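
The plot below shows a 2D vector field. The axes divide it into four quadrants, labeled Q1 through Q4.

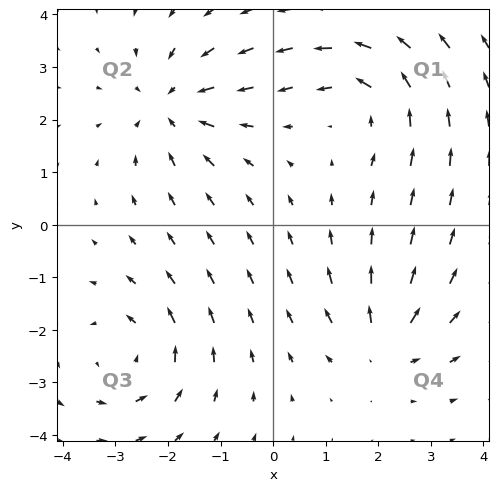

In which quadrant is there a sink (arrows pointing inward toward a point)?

The sink sits at approximately (-1.9, 2.3), which lies in quadrant Q2. The divergence there is about -4, negative as expected for a sink.

Q2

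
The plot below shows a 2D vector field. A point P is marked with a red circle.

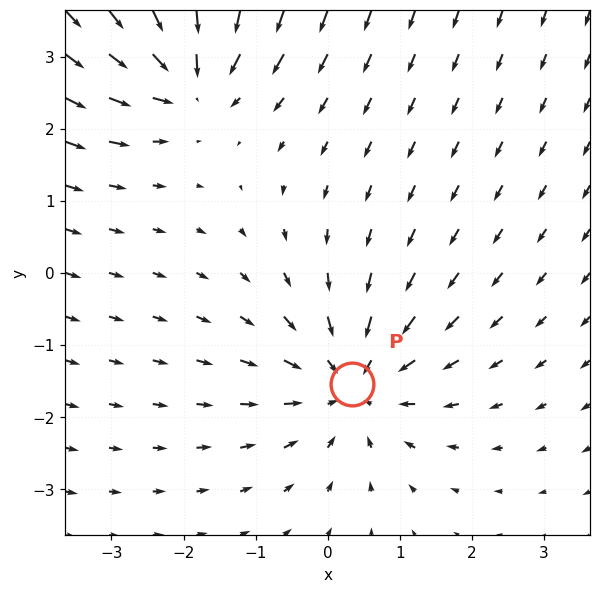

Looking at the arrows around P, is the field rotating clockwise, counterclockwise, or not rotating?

Near P at (0.3, -1.5) the arrows show no circulation. The curl there is ≈0.

not rotating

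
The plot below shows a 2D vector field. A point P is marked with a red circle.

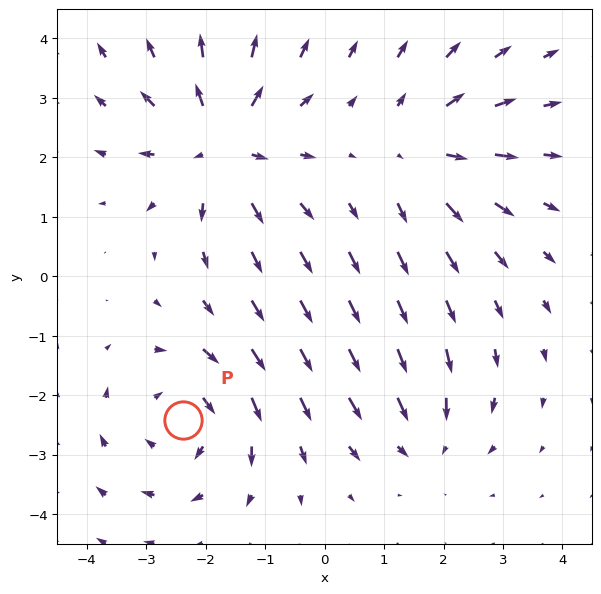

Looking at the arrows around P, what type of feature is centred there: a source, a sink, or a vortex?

At P (-2.4, -2.4) the arrows circulate clockwise. Divergence ≈0, curl about -4 — near-zero divergence with nonzero curl is a vortex.

vortex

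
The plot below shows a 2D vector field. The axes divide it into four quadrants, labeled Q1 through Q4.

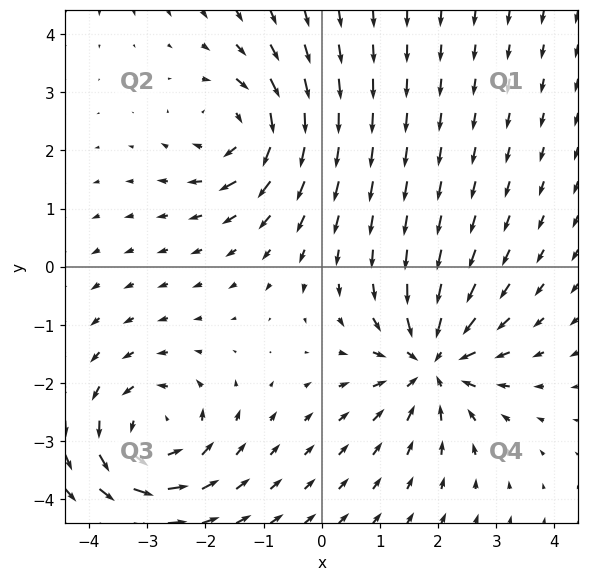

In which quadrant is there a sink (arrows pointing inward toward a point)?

The sink sits at approximately (1.9, -1.7), which lies in quadrant Q4. The divergence there is about -5, negative as expected for a sink.

Q4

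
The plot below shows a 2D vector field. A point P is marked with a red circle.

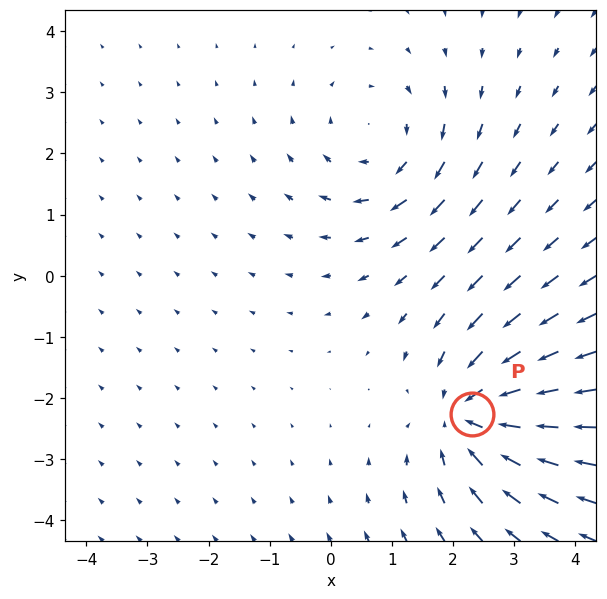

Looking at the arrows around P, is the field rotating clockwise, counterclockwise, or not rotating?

not rotating

Near P at (2.3, -2.3) the arrows show no circulation. The curl there is ≈0.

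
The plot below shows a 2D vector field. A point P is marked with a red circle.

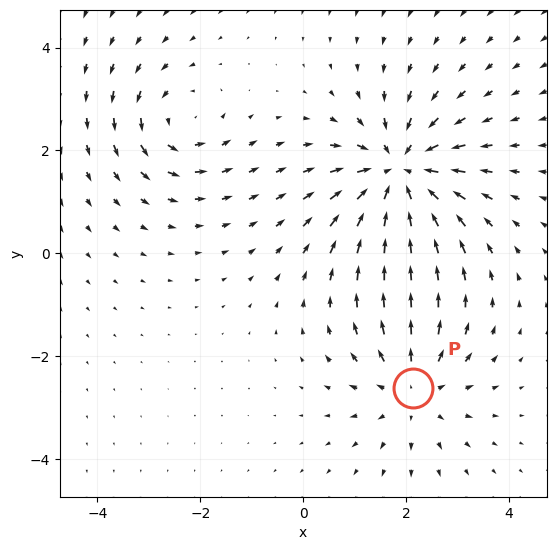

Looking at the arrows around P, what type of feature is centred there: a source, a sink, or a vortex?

At P (2.1, -2.6) the arrows spread outward. Divergence about +3, curl ≈0 — positive divergence with near-zero curl is a source.

source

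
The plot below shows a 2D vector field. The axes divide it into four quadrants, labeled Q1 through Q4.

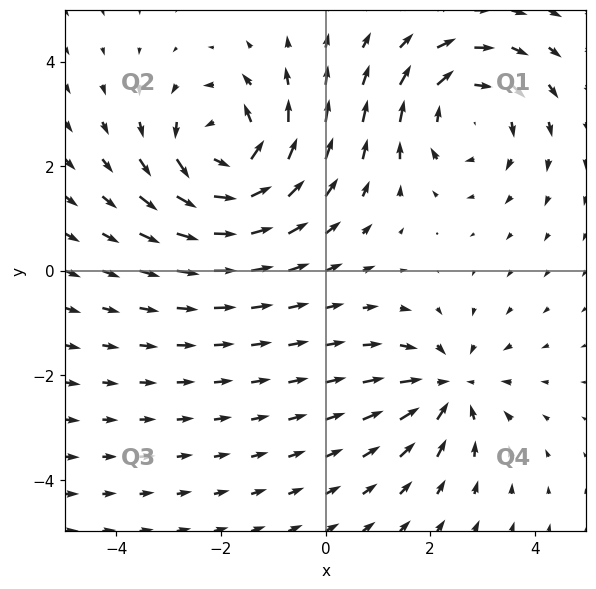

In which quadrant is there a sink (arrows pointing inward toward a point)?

Q4

The sink sits at approximately (2.4, -2.2), which lies in quadrant Q4. The divergence there is about -3, negative as expected for a sink.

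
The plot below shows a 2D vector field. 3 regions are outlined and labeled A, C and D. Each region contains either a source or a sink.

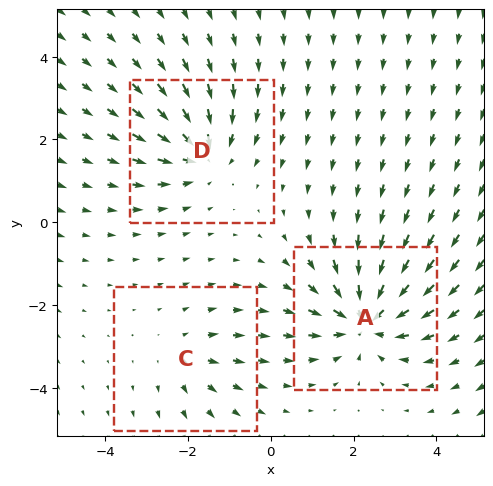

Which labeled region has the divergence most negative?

A

Divergence at each region's feature centre — A: about -5, C: about +2, D: about -4. Region A is most negative.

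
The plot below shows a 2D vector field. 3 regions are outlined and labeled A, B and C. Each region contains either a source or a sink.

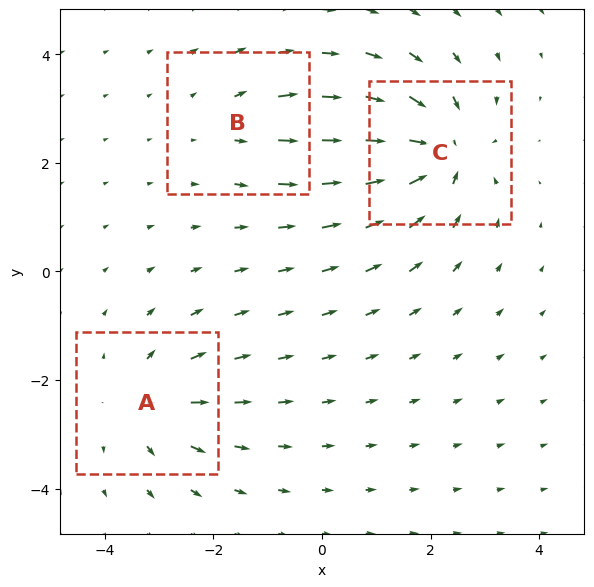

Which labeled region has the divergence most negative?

Divergence at each region's feature centre — A: about +3, B: about +2, C: about -5. Region C is most negative.

C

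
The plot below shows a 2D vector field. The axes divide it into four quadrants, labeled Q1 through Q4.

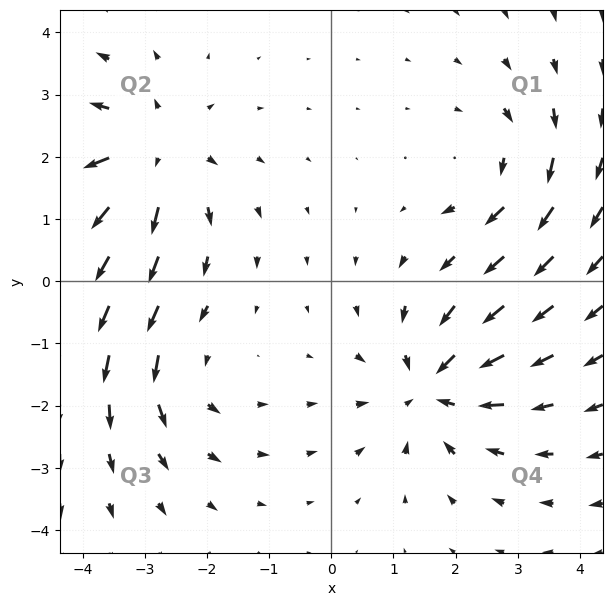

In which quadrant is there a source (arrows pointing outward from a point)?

The source sits at approximately (-2.9, 2.0), which lies in quadrant Q2. The divergence there is about +4, positive as expected for a source.

Q2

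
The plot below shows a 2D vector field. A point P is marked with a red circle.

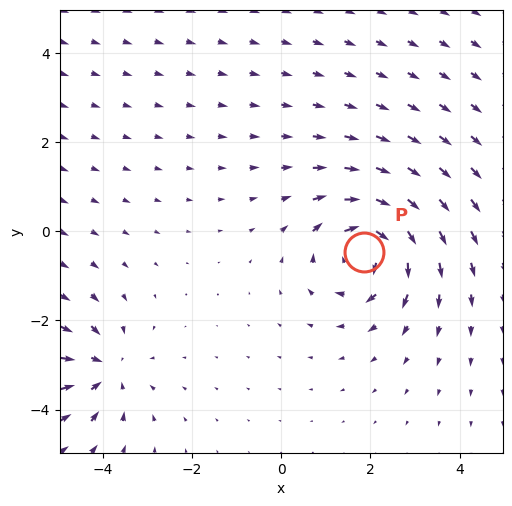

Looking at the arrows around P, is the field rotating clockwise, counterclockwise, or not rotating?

clockwise

Near P at (1.9, -0.5) the arrows circulate clockwise. The curl (z-component) there is about -5; negative curl means clockwise rotation.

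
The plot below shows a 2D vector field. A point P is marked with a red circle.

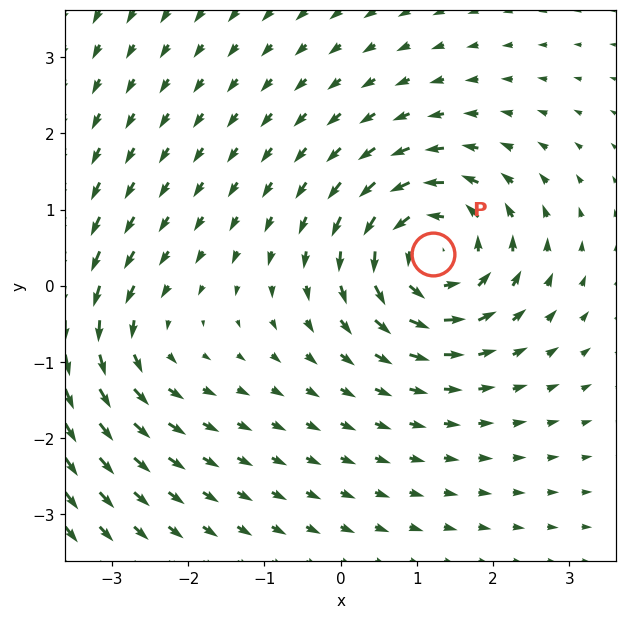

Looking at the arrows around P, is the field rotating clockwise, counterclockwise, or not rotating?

counterclockwise

Near P at (1.2, 0.4) the arrows circulate counterclockwise. The curl (z-component) there is about +6; positive curl means counterclockwise rotation.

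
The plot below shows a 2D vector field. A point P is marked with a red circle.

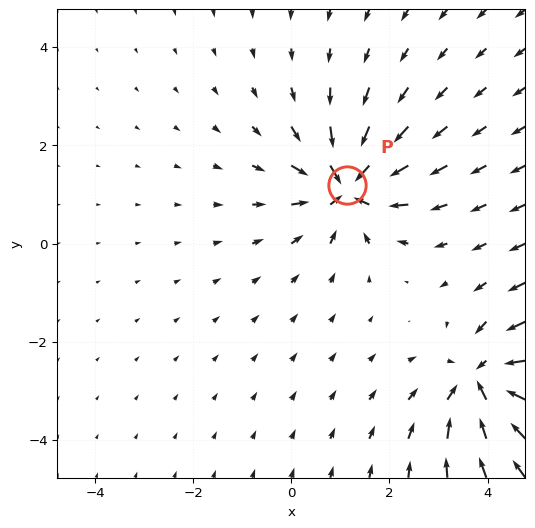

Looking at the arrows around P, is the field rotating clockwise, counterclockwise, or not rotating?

not rotating

Near P at (1.1, 1.2) the arrows show no circulation. The curl there is ≈0.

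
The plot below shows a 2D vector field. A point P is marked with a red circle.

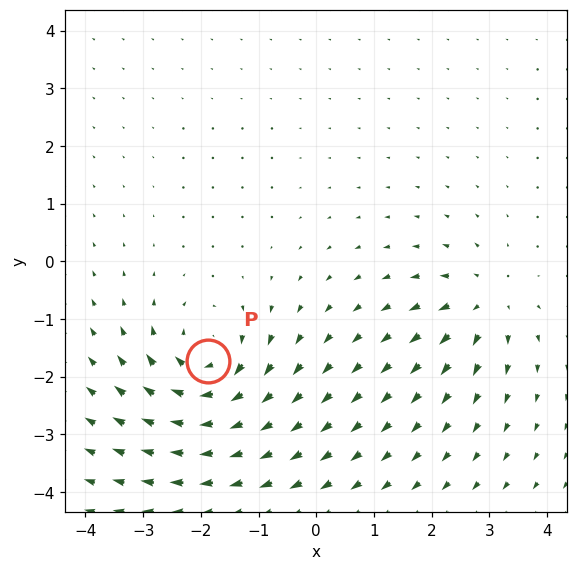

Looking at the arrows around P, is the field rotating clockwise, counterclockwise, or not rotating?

Near P at (-1.9, -1.7) the arrows circulate clockwise. The curl (z-component) there is about -6; negative curl means clockwise rotation.

clockwise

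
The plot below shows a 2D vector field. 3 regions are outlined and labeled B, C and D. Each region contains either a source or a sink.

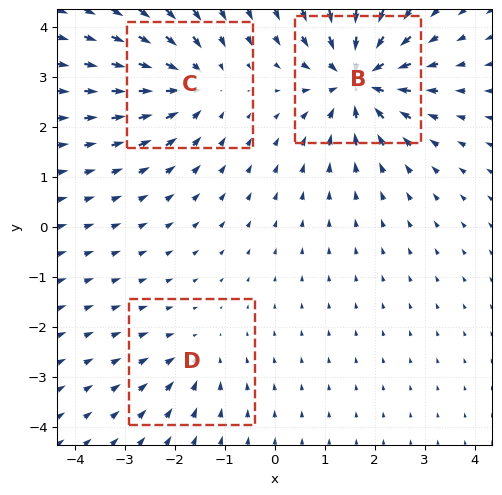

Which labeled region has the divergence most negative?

B

Divergence at each region's feature centre — B: about -6, C: about -4, D: about -2. Region B is most negative.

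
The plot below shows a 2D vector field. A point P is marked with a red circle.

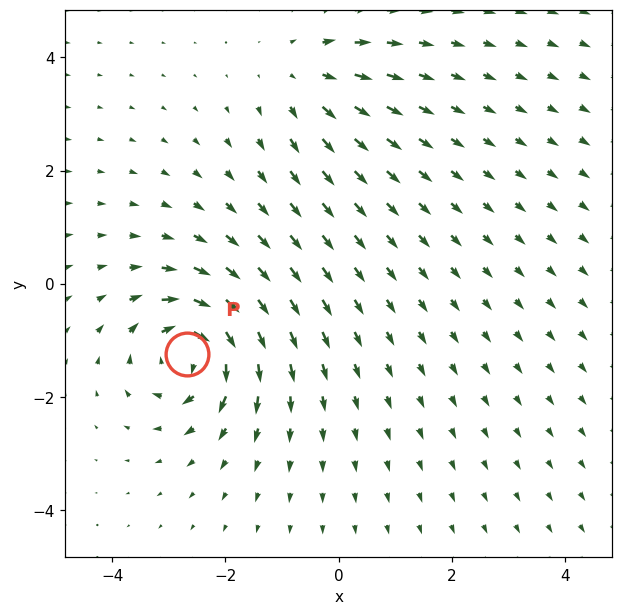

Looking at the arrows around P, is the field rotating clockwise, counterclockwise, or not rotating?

Near P at (-2.7, -1.2) the arrows circulate clockwise. The curl (z-component) there is about -7; negative curl means clockwise rotation.

clockwise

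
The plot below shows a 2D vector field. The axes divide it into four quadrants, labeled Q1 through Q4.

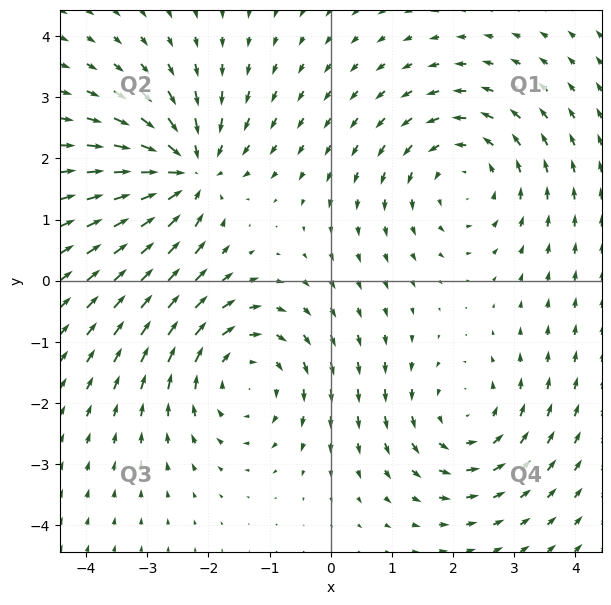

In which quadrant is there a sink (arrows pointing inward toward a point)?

Q2

The sink sits at approximately (-2.3, 1.8), which lies in quadrant Q2. The divergence there is about -5, negative as expected for a sink.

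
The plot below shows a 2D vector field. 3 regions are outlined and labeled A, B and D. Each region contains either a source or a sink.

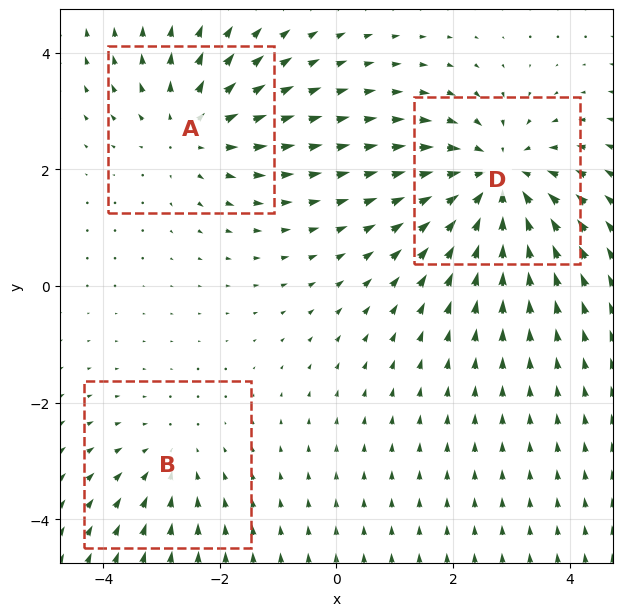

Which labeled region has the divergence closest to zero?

Divergence at each region's feature centre — A: about +3, B: about -2, D: about -4. Region B is closest to zero.

B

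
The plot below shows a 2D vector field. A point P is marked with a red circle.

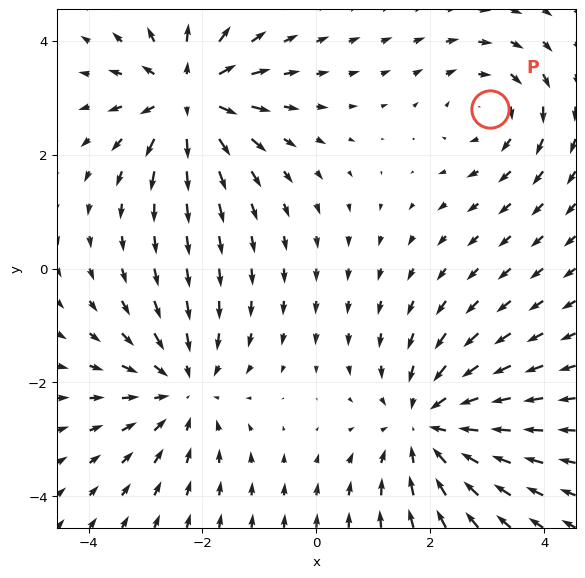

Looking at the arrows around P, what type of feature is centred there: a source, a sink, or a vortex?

At P (3.1, 2.8) the arrows circulate clockwise. Divergence ≈0, curl about -3 — near-zero divergence with nonzero curl is a vortex.

vortex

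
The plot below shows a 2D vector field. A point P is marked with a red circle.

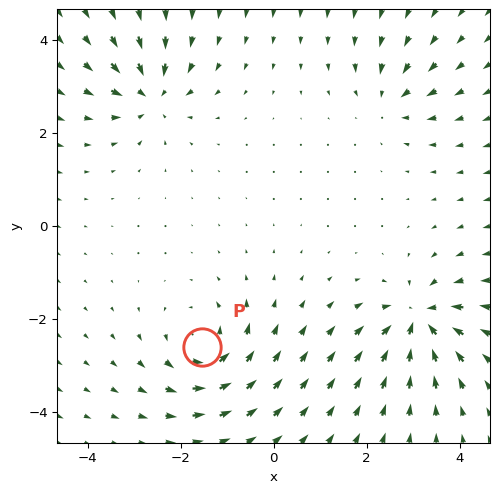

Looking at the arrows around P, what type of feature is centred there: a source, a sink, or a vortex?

At P (-1.5, -2.6) the arrows circulate counterclockwise. Divergence ≈0, curl about +5 — near-zero divergence with nonzero curl is a vortex.

vortex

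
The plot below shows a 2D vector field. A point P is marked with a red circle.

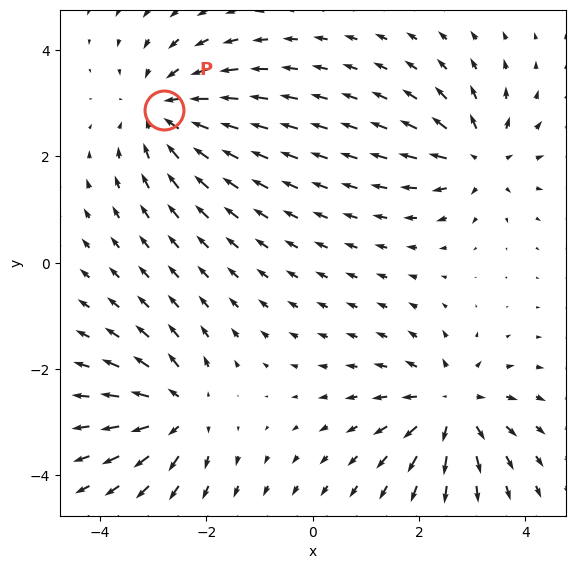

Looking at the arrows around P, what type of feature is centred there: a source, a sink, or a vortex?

At P (-2.8, 2.9) the arrows converge inward. Divergence about -5, curl ≈0 — negative divergence with near-zero curl is a sink.

sink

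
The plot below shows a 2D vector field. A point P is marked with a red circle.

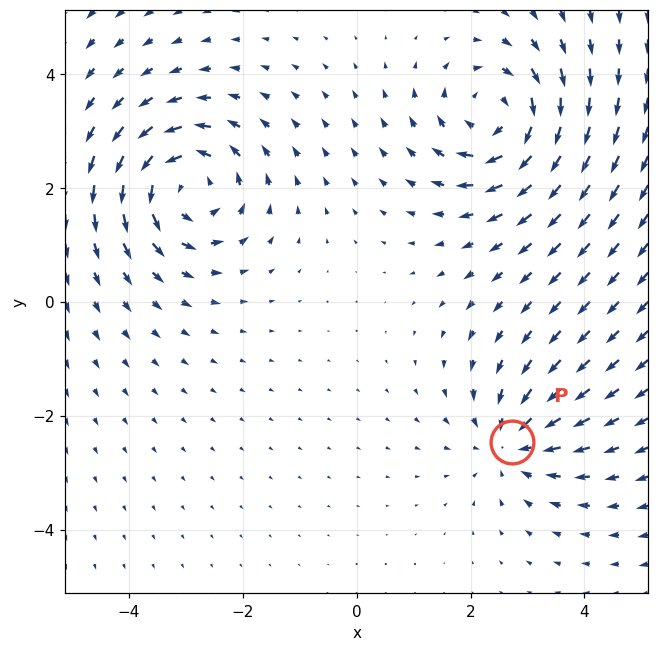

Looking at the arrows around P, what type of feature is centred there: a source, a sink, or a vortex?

At P (2.7, -2.5) the arrows converge inward. Divergence about -4, curl ≈0 — negative divergence with near-zero curl is a sink.

sink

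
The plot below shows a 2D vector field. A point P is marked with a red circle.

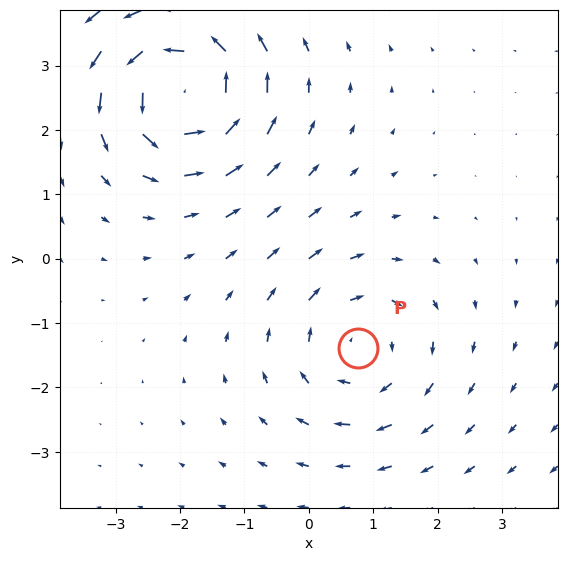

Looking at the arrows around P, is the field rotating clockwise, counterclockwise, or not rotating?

clockwise

Near P at (0.8, -1.4) the arrows circulate clockwise. The curl (z-component) there is about -3; negative curl means clockwise rotation.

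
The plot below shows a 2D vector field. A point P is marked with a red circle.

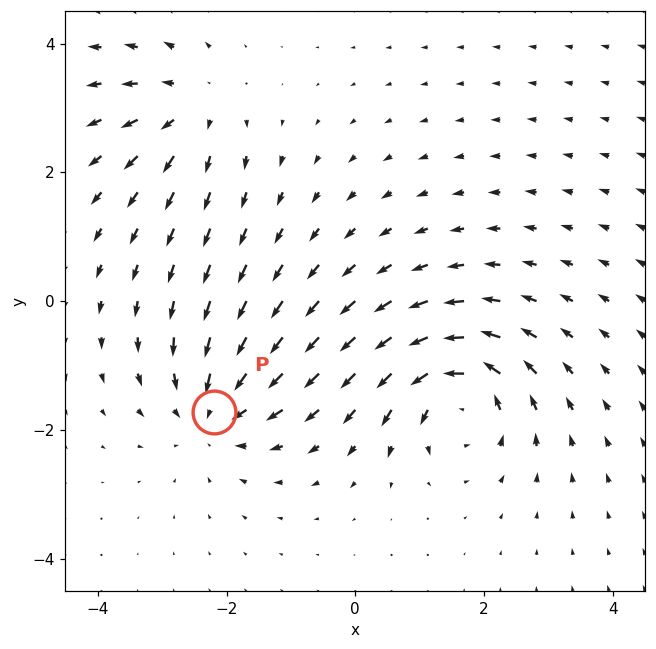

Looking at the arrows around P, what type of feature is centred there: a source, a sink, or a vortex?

sink

At P (-2.2, -1.7) the arrows converge inward. Divergence about -4, curl ≈0 — negative divergence with near-zero curl is a sink.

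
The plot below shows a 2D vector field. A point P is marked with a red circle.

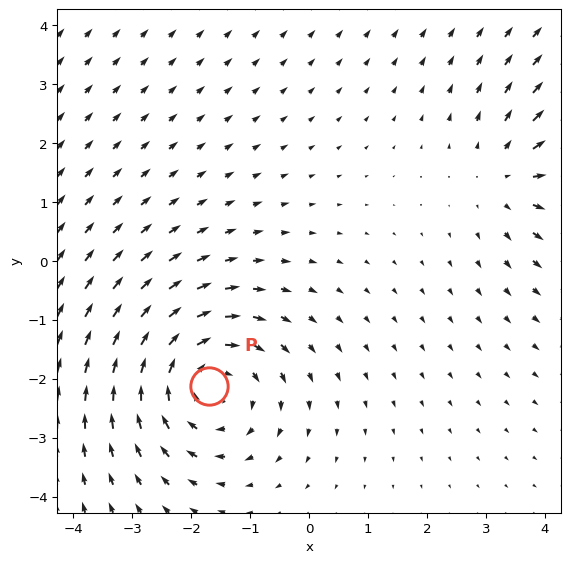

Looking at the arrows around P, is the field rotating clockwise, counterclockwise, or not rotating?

Near P at (-1.7, -2.1) the arrows circulate clockwise. The curl (z-component) there is about -4; negative curl means clockwise rotation.

clockwise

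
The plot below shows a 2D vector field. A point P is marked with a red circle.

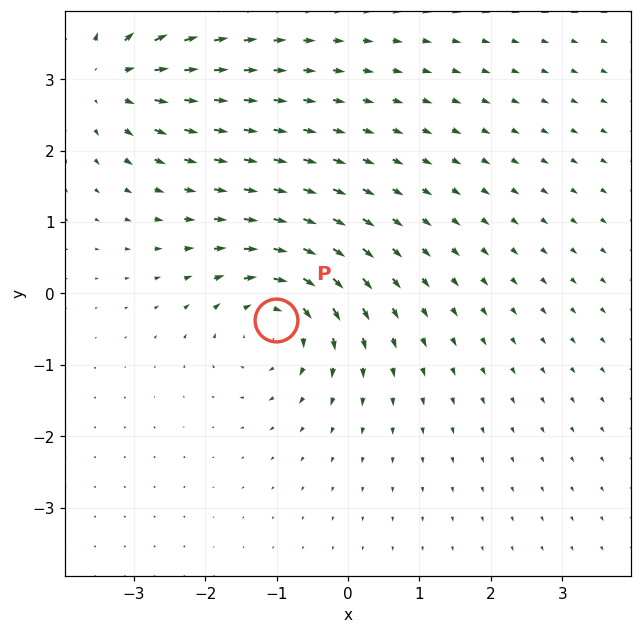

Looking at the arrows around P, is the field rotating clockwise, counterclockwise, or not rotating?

Near P at (-1.0, -0.4) the arrows circulate clockwise. The curl (z-component) there is about -4; negative curl means clockwise rotation.

clockwise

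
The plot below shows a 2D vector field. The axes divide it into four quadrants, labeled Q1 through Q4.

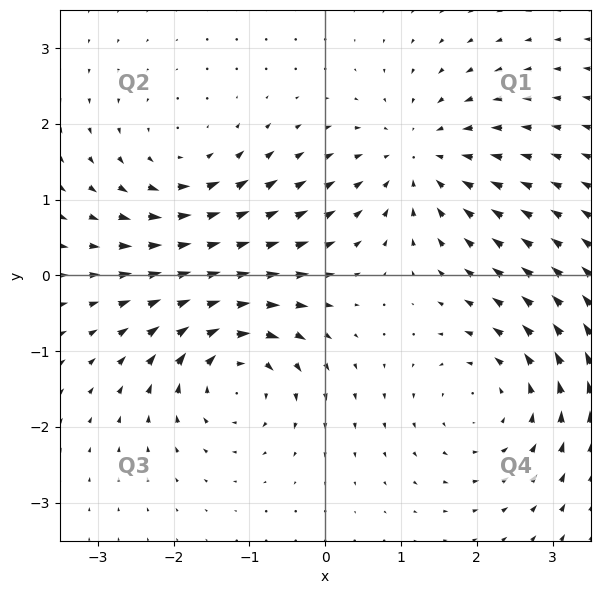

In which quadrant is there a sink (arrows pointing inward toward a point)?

The sink sits at approximately (1.2, 1.5), which lies in quadrant Q1. The divergence there is about -4, negative as expected for a sink.

Q1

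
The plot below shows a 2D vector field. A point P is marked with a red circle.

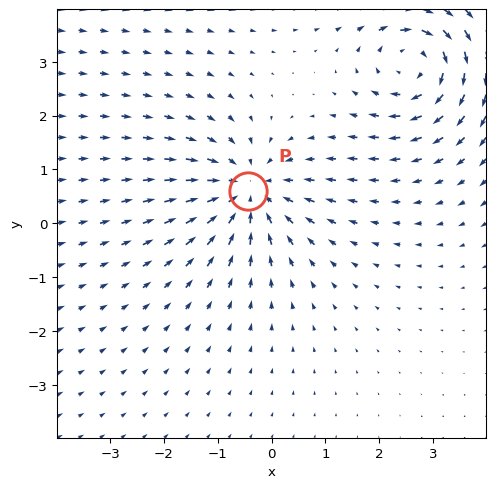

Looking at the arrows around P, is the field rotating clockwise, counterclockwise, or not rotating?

not rotating

Near P at (-0.4, 0.6) the arrows show no circulation. The curl there is ≈0.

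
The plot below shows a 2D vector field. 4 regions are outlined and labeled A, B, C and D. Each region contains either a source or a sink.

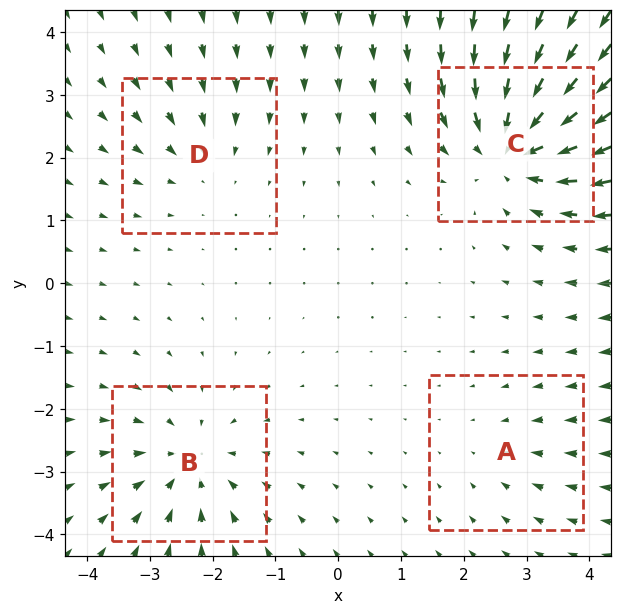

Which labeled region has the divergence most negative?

C

Divergence at each region's feature centre — A: about -2, B: about -5, C: about -7, D: about -3. Region C is most negative.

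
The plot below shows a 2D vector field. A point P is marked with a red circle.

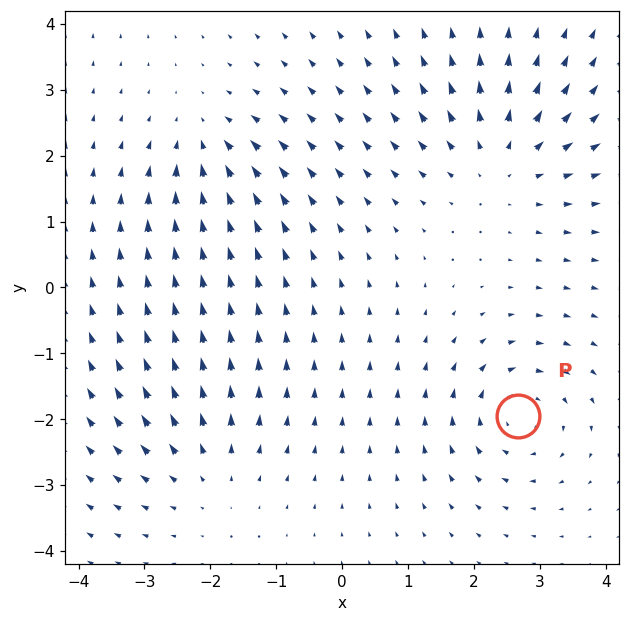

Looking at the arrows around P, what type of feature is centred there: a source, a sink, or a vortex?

vortex

At P (2.7, -1.9) the arrows circulate clockwise. Divergence ≈0, curl about -5 — near-zero divergence with nonzero curl is a vortex.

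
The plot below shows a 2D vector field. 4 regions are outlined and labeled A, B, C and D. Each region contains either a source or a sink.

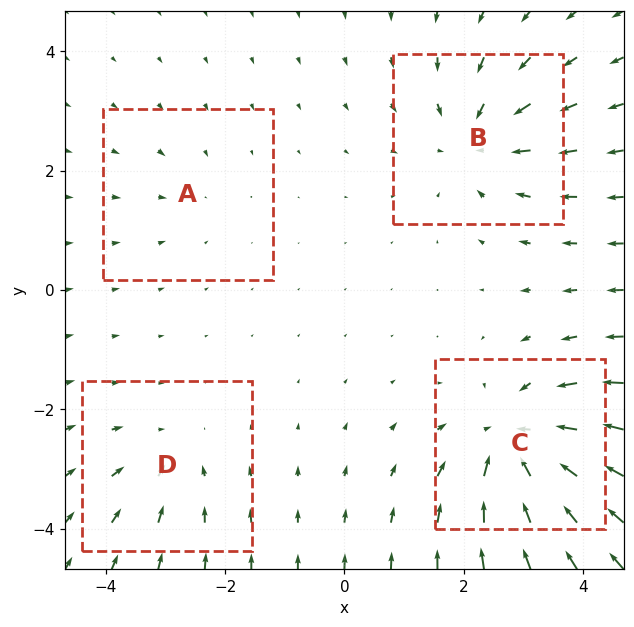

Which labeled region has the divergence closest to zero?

Divergence at each region's feature centre — A: about -2, B: about -5, C: about -7, D: about -3. Region A is closest to zero.

A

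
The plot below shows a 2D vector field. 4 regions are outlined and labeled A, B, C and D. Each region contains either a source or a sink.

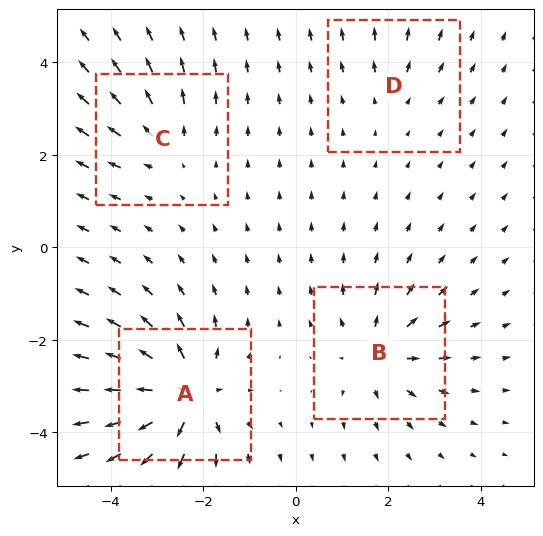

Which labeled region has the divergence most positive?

Divergence at each region's feature centre — A: about +8, B: about +5, C: about +4, D: about +2. Region A is most positive.

A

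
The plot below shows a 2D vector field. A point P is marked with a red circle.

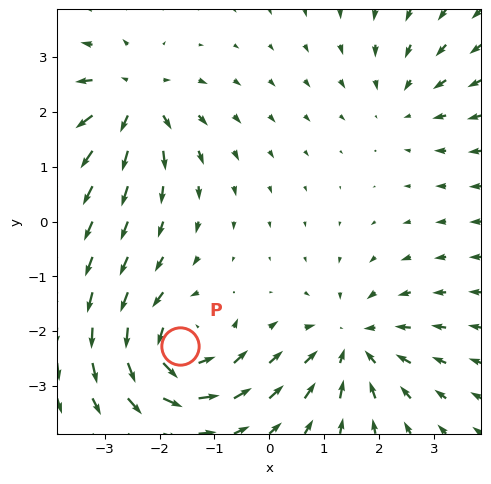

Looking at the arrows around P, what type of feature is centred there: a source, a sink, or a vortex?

vortex

At P (-1.6, -2.3) the arrows circulate counterclockwise. Divergence ≈0, curl about +6 — near-zero divergence with nonzero curl is a vortex.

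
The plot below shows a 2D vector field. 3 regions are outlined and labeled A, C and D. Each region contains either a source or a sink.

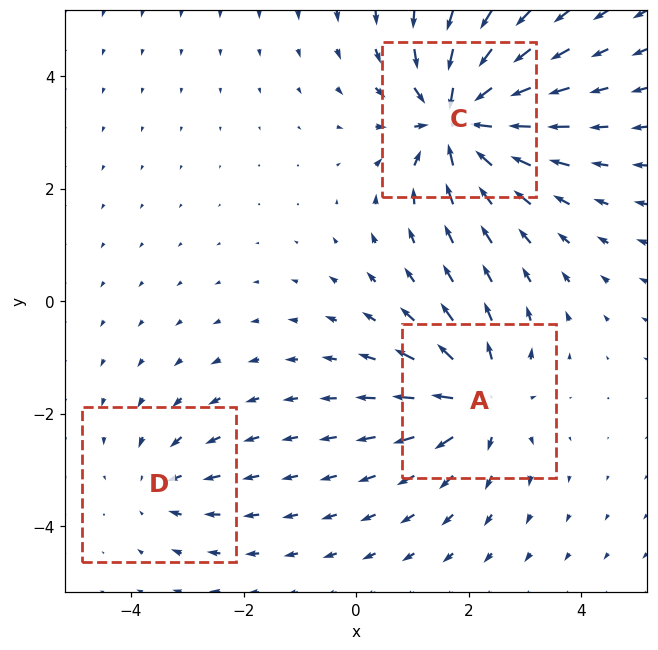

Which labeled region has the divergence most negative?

Divergence at each region's feature centre — A: about +4, C: about -6, D: about -2. Region C is most negative.

C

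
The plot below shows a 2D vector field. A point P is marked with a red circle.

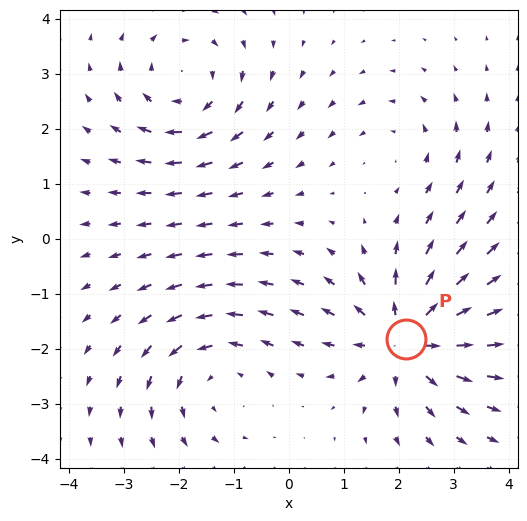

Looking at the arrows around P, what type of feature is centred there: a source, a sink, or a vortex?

At P (2.1, -1.8) the arrows spread outward. Divergence about +6, curl ≈0 — positive divergence with near-zero curl is a source.

source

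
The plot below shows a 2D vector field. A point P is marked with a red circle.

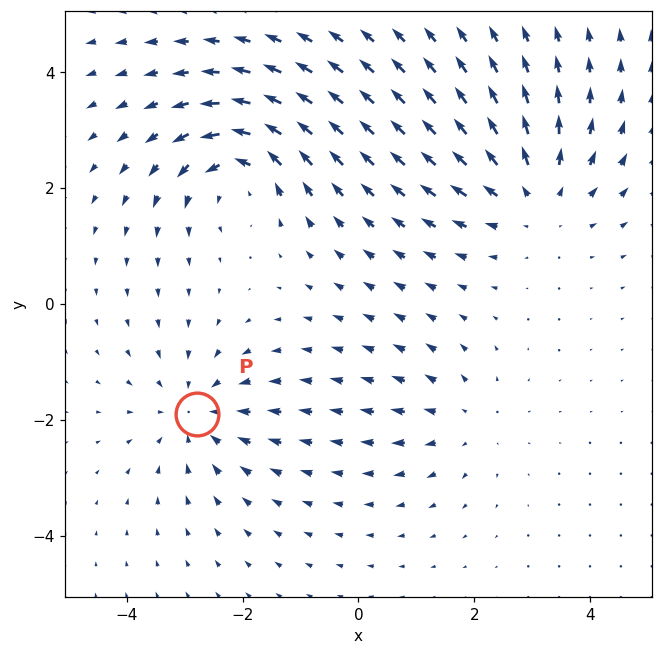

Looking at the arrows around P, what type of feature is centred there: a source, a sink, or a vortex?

At P (-2.8, -1.9) the arrows converge inward. Divergence about -4, curl ≈0 — negative divergence with near-zero curl is a sink.

sink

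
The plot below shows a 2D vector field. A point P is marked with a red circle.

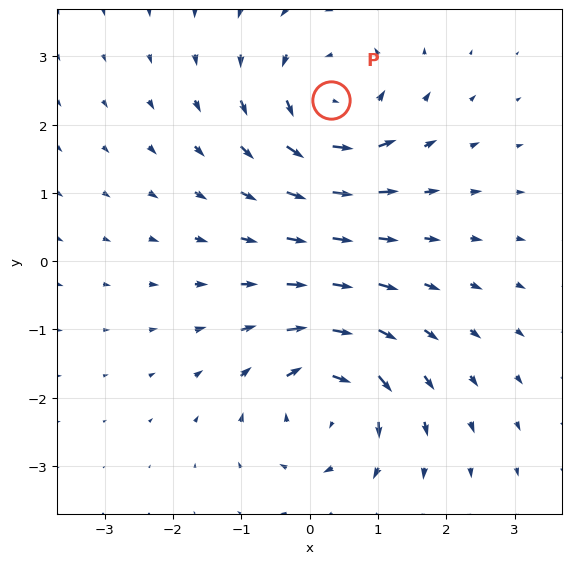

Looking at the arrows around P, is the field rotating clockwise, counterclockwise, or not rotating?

counterclockwise

Near P at (0.3, 2.4) the arrows circulate counterclockwise. The curl (z-component) there is about +5; positive curl means counterclockwise rotation.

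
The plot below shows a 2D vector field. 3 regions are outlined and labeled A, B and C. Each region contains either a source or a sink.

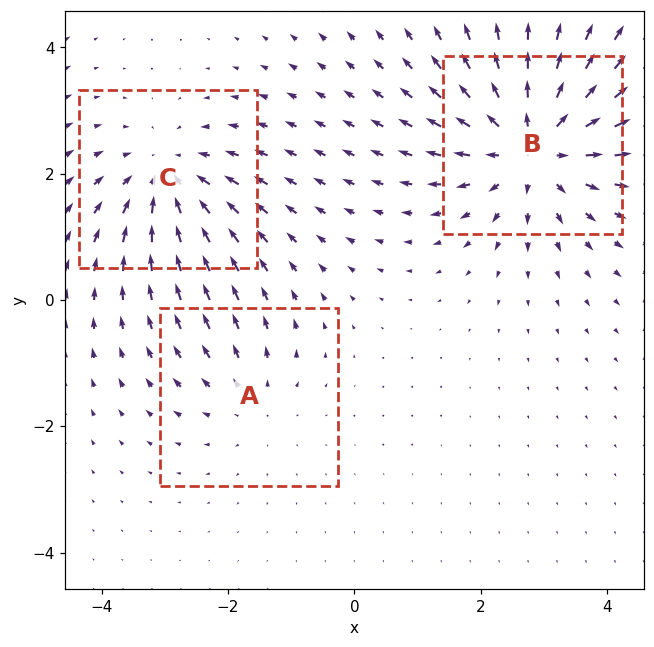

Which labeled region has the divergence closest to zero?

A

Divergence at each region's feature centre — A: about +2, B: about +5, C: about -3. Region A is closest to zero.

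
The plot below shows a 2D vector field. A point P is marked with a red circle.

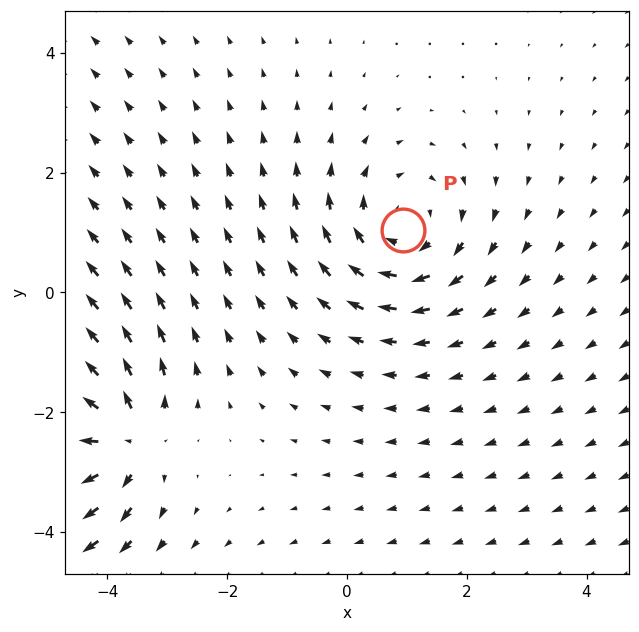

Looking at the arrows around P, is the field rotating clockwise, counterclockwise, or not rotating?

Near P at (0.9, 1.1) the arrows circulate clockwise. The curl (z-component) there is about -3; negative curl means clockwise rotation.

clockwise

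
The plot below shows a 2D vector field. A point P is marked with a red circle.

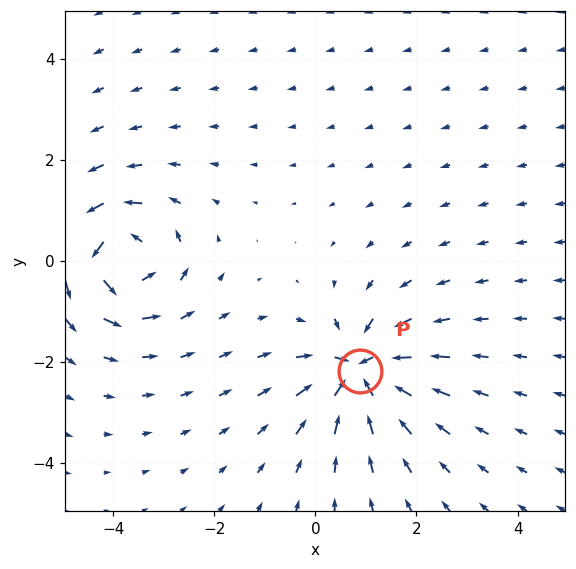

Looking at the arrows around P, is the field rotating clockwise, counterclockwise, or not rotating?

not rotating

Near P at (0.9, -2.2) the arrows show no circulation. The curl there is ≈0.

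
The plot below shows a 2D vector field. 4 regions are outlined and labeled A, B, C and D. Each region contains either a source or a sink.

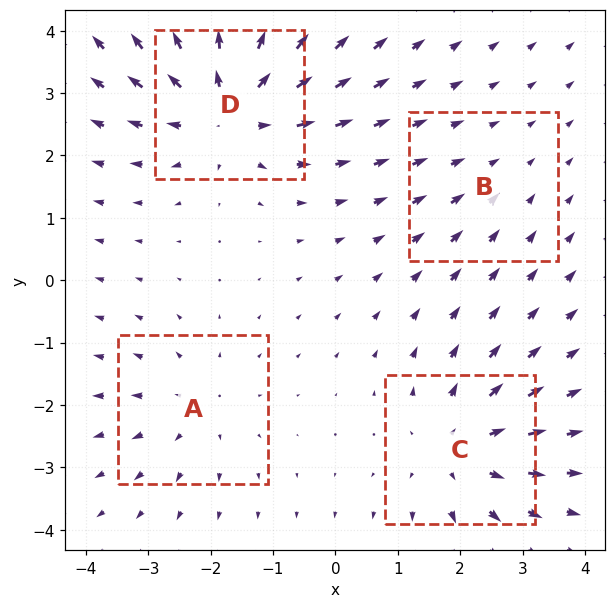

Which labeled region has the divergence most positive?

D

Divergence at each region's feature centre — A: about +3, B: about -2, C: about +5, D: about +7. Region D is most positive.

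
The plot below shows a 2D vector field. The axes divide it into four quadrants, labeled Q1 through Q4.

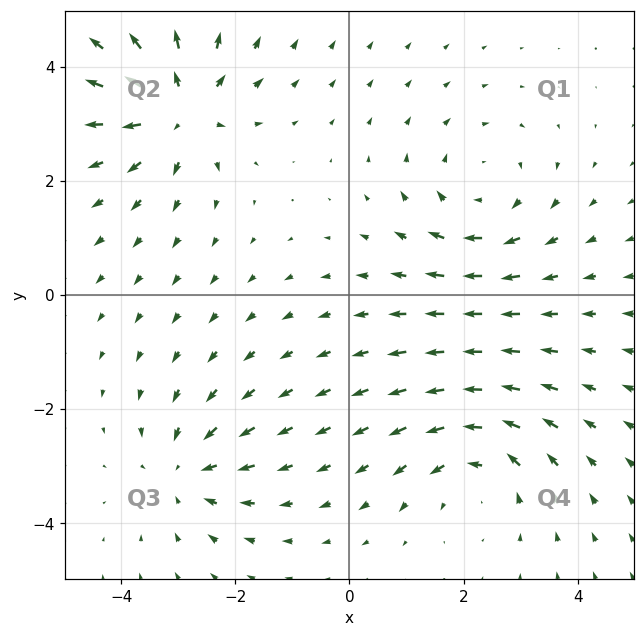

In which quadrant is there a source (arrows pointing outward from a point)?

The source sits at approximately (-3.0, 3.3), which lies in quadrant Q2. The divergence there is about +4, positive as expected for a source.

Q2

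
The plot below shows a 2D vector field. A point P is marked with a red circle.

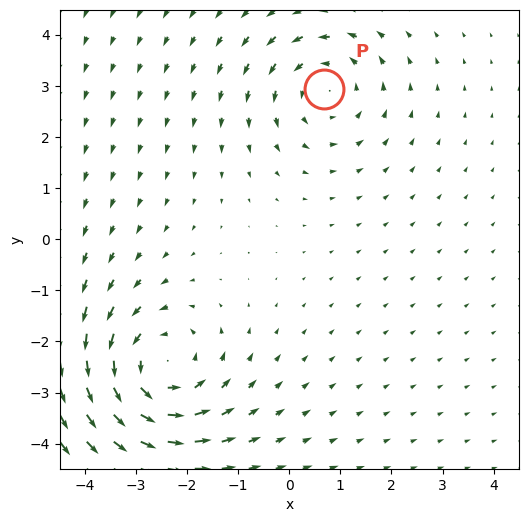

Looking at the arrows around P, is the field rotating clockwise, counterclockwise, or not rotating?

counterclockwise

Near P at (0.7, 2.9) the arrows circulate counterclockwise. The curl (z-component) there is about +3; positive curl means counterclockwise rotation.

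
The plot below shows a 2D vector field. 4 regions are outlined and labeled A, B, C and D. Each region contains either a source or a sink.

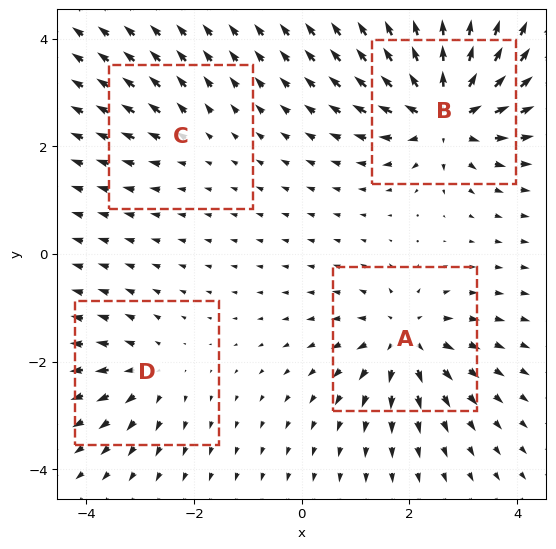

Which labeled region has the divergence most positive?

B

Divergence at each region's feature centre — A: about +6, B: about +8, C: about +2, D: about +4. Region B is most positive.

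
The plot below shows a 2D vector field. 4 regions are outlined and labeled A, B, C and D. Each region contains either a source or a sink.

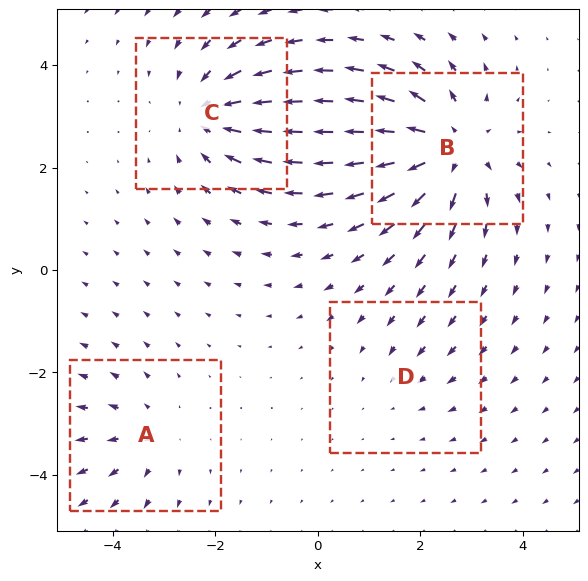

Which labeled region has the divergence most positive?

Divergence at each region's feature centre — A: about +3, B: about +6, C: about -5, D: about -2. Region B is most positive.

B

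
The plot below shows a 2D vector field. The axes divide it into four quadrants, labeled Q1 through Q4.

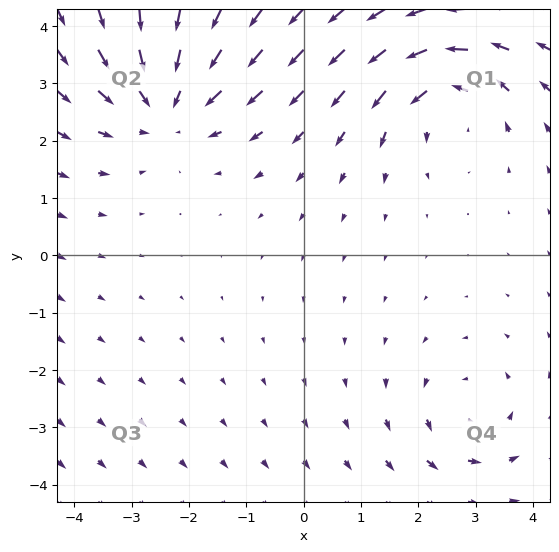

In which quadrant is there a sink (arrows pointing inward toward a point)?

Q2

The sink sits at approximately (-2.4, 2.6), which lies in quadrant Q2. The divergence there is about -4, negative as expected for a sink.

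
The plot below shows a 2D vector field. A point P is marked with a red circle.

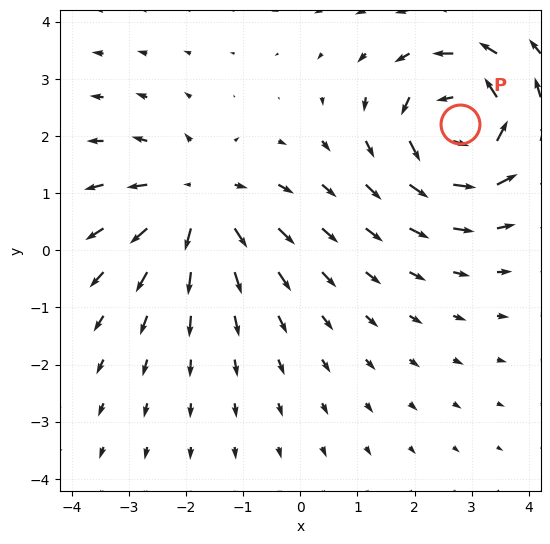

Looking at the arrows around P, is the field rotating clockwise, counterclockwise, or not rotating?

counterclockwise

Near P at (2.8, 2.2) the arrows circulate counterclockwise. The curl (z-component) there is about +5; positive curl means counterclockwise rotation.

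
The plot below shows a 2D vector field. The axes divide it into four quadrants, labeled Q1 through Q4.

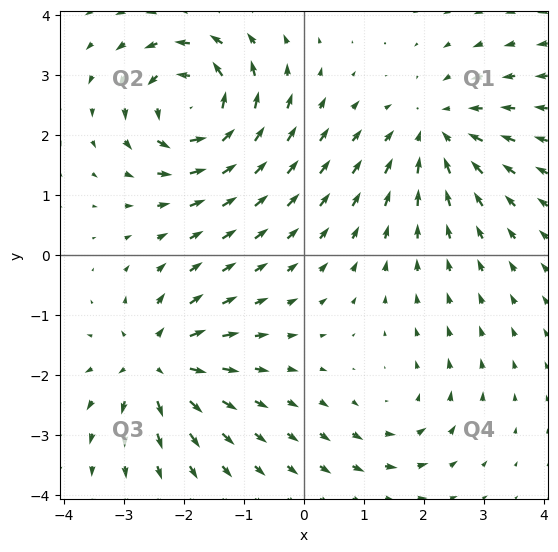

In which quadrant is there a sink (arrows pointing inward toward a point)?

Q1

The sink sits at approximately (2.2, 2.1), which lies in quadrant Q1. The divergence there is about -3, negative as expected for a sink.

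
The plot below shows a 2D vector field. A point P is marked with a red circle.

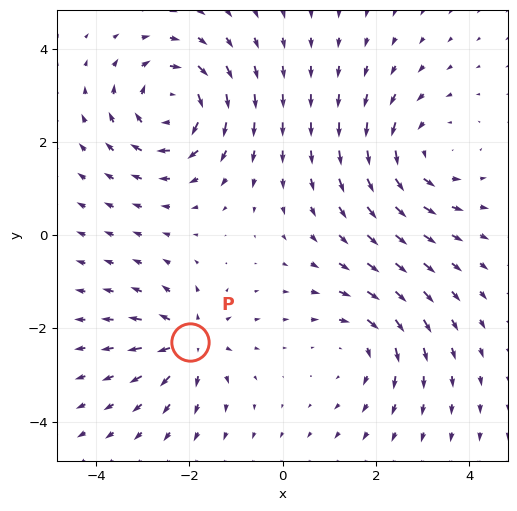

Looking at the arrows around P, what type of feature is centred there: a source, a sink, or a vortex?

At P (-2.0, -2.3) the arrows spread outward. Divergence about +5, curl ≈0 — positive divergence with near-zero curl is a source.

source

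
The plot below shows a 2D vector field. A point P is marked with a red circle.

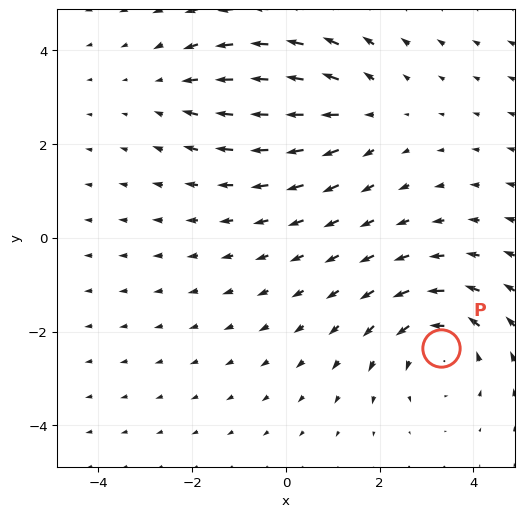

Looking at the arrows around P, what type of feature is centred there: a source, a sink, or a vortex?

vortex

At P (3.3, -2.3) the arrows circulate counterclockwise. Divergence ≈0, curl about +4 — near-zero divergence with nonzero curl is a vortex.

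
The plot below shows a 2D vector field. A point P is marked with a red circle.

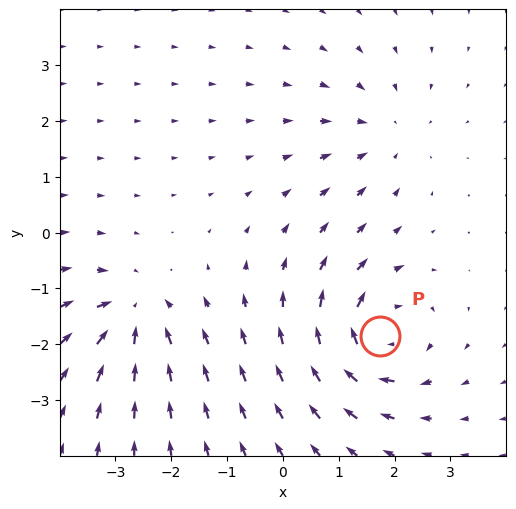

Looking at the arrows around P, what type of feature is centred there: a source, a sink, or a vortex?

At P (1.7, -1.8) the arrows circulate clockwise. Divergence ≈0, curl about -5 — near-zero divergence with nonzero curl is a vortex.

vortex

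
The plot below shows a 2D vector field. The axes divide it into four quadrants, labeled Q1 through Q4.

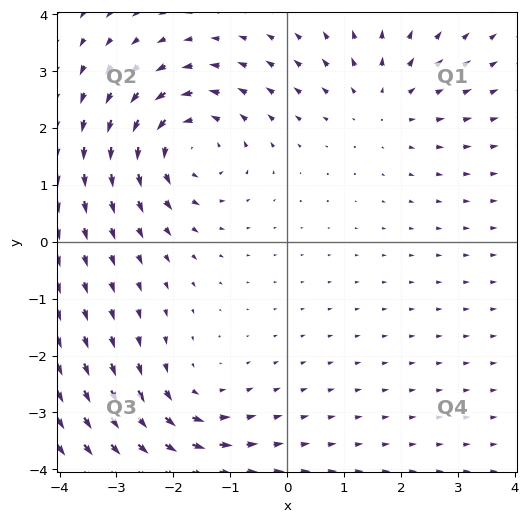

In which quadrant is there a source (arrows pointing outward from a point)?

The source sits at approximately (1.7, 2.4), which lies in quadrant Q1. The divergence there is about +3, positive as expected for a source.

Q1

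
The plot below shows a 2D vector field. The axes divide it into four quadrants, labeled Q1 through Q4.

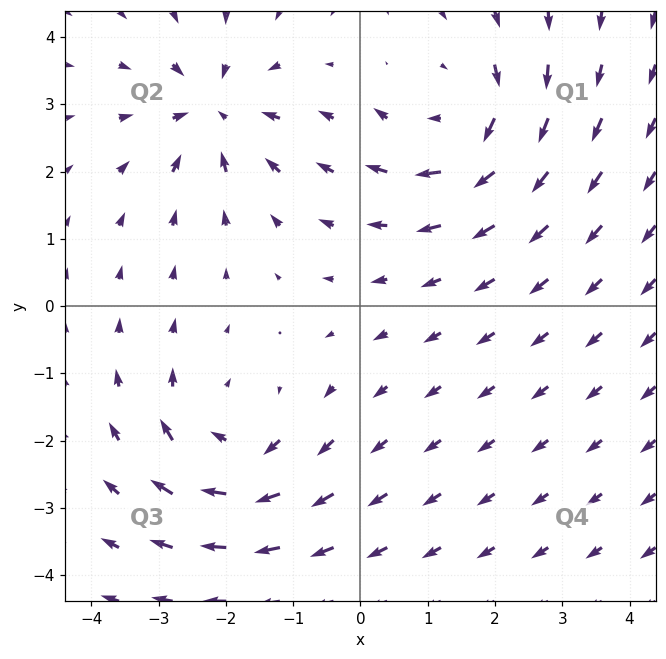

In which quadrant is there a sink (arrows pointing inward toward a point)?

The sink sits at approximately (-2.2, 2.9), which lies in quadrant Q2. The divergence there is about -6, negative as expected for a sink.

Q2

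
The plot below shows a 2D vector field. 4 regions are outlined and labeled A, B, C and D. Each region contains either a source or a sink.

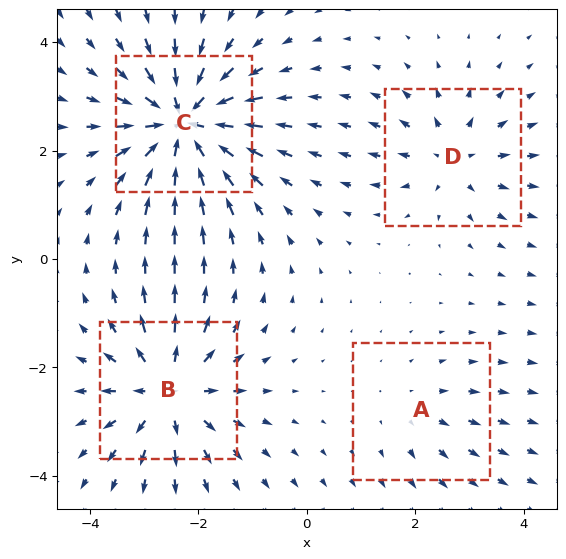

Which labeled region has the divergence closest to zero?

Divergence at each region's feature centre — A: about +2, B: about +6, C: about -8, D: about +4. Region A is closest to zero.

A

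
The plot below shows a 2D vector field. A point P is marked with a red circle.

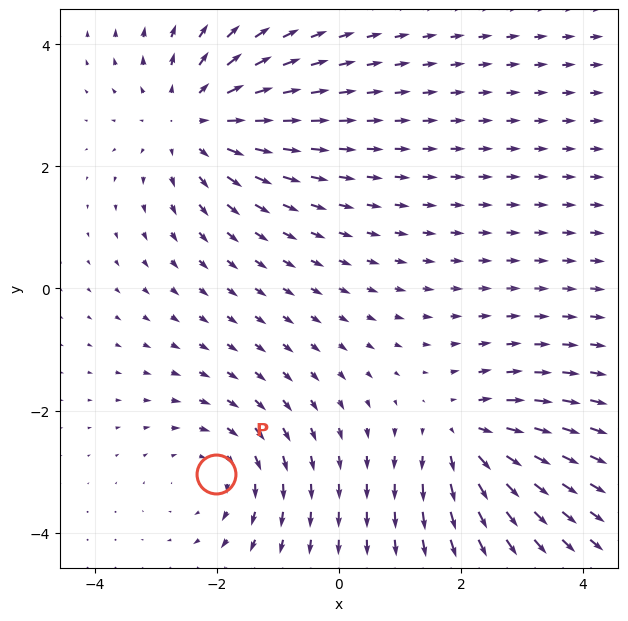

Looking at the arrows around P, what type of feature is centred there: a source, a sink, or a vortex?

At P (-2.0, -3.0) the arrows circulate clockwise. Divergence ≈0, curl about -3 — near-zero divergence with nonzero curl is a vortex.

vortex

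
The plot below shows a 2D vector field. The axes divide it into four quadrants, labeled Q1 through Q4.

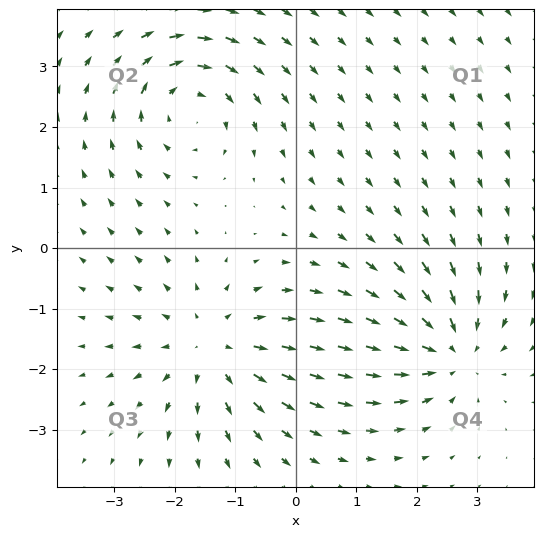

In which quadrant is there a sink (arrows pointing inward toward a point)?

The sink sits at approximately (2.5, -1.7), which lies in quadrant Q4. The divergence there is about -5, negative as expected for a sink.

Q4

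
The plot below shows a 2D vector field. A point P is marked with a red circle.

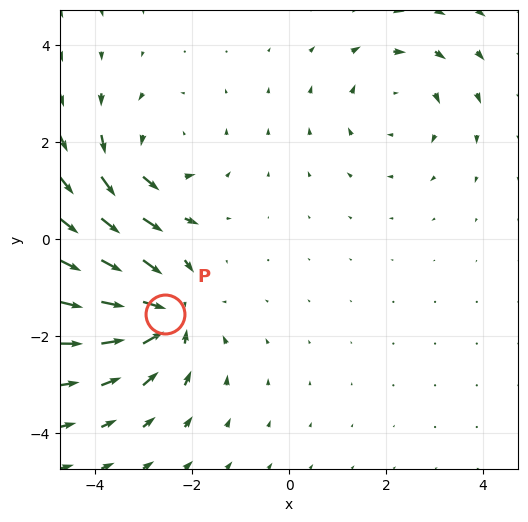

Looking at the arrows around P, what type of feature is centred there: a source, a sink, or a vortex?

At P (-2.6, -1.5) the arrows converge inward. Divergence about -6, curl ≈0 — negative divergence with near-zero curl is a sink.

sink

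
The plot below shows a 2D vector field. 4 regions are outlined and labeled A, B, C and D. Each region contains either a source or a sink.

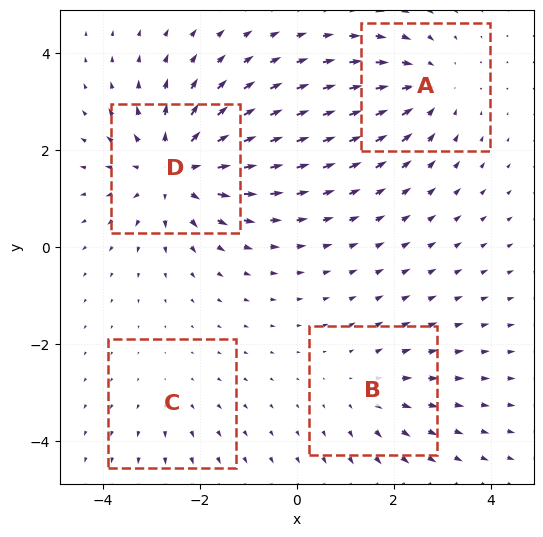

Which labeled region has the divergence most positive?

Divergence at each region's feature centre — A: about -4, B: about +3, C: about +2, D: about +6. Region D is most positive.

D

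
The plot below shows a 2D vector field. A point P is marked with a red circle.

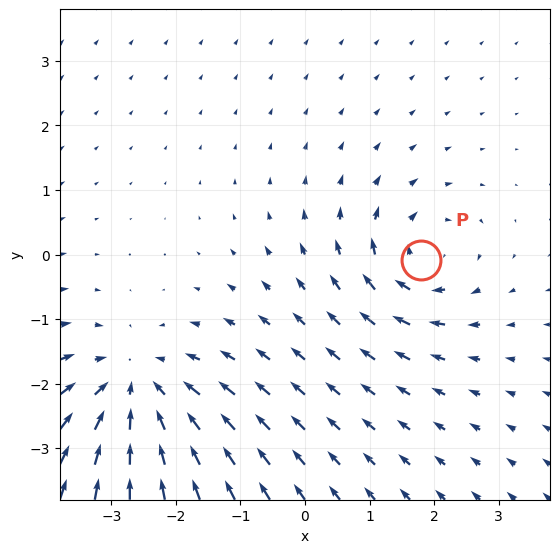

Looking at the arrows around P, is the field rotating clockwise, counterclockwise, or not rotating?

Near P at (1.8, -0.1) the arrows circulate clockwise. The curl (z-component) there is about -4; negative curl means clockwise rotation.

clockwise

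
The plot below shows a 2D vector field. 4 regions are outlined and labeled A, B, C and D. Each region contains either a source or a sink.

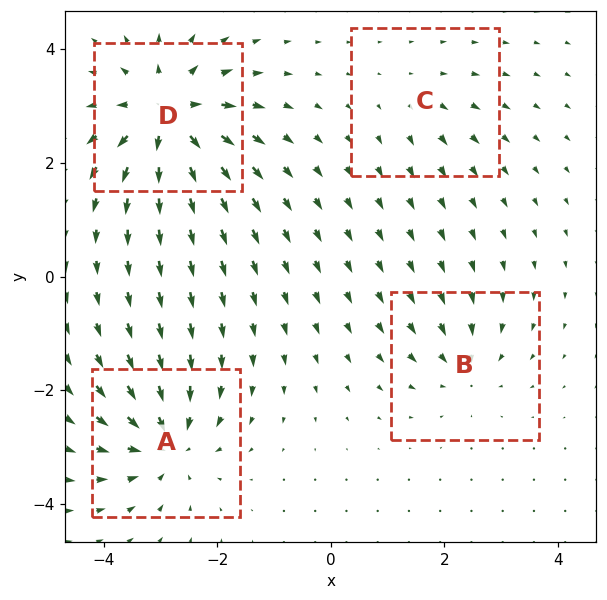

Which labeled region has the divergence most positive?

Divergence at each region's feature centre — A: about -6, B: about -4, C: about +2, D: about +8. Region D is most positive.

D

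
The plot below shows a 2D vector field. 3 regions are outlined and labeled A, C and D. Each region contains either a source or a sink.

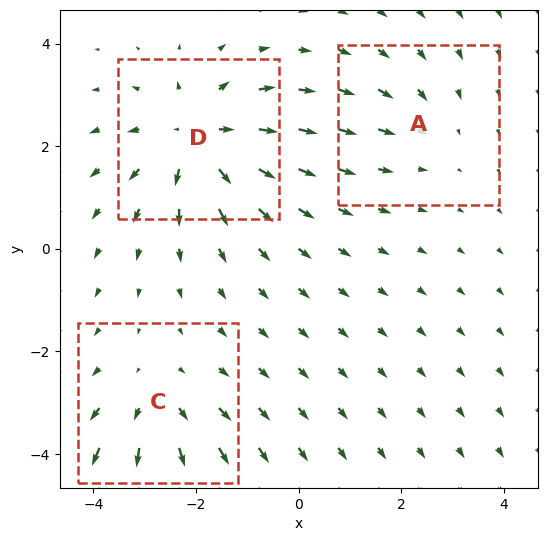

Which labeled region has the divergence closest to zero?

Divergence at each region's feature centre — A: about -2, C: about +3, D: about +5. Region A is closest to zero.

A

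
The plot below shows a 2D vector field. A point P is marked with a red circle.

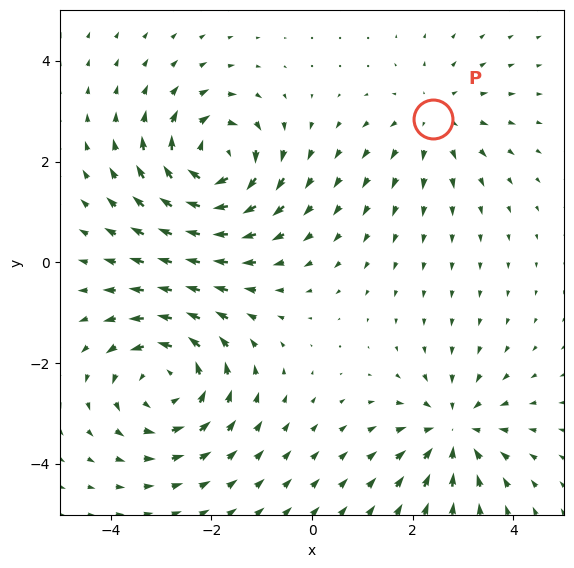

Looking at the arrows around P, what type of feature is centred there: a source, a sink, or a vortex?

source

At P (2.4, 2.8) the arrows spread outward. Divergence about +3, curl ≈0 — positive divergence with near-zero curl is a source.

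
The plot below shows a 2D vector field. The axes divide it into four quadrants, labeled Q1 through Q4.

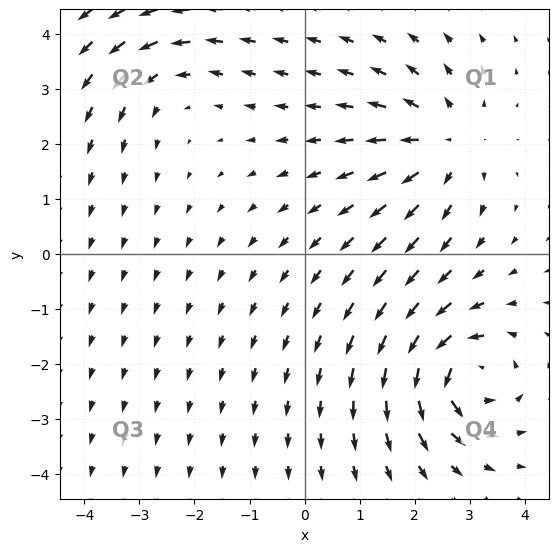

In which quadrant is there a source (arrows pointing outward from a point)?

Q1

The source sits at approximately (2.6, 2.0), which lies in quadrant Q1. The divergence there is about +4, positive as expected for a source.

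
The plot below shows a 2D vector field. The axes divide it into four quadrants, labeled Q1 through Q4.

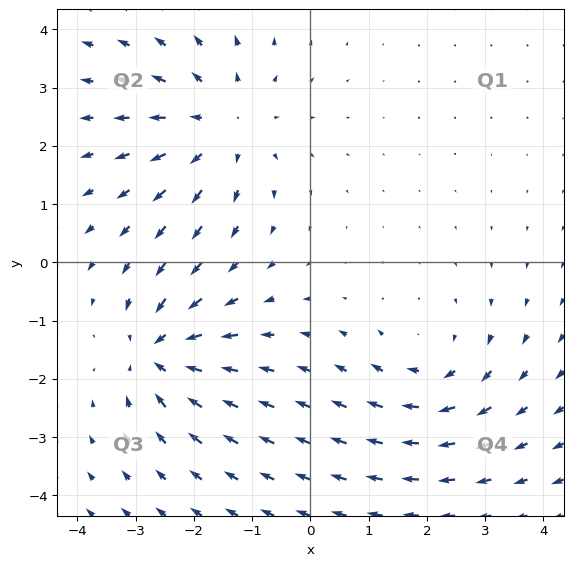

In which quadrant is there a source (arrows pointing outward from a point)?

The source sits at approximately (-1.5, 2.4), which lies in quadrant Q2. The divergence there is about +3, positive as expected for a source.

Q2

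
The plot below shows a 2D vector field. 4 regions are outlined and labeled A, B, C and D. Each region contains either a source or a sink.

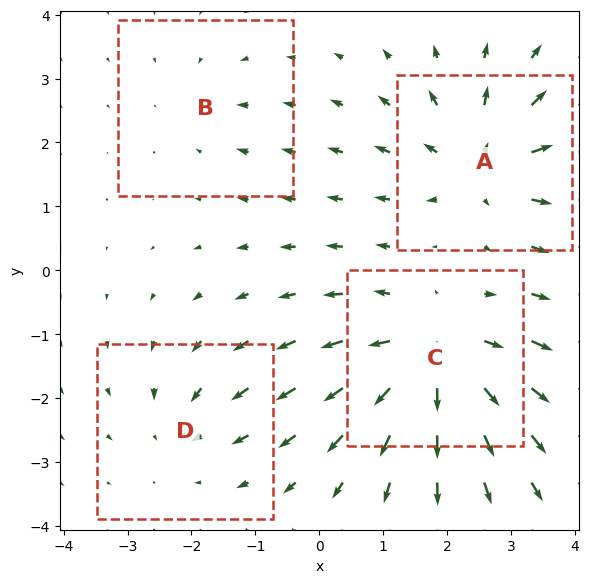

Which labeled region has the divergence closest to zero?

Divergence at each region's feature centre — A: about +5, B: about -2, C: about +7, D: about -3. Region B is closest to zero.

B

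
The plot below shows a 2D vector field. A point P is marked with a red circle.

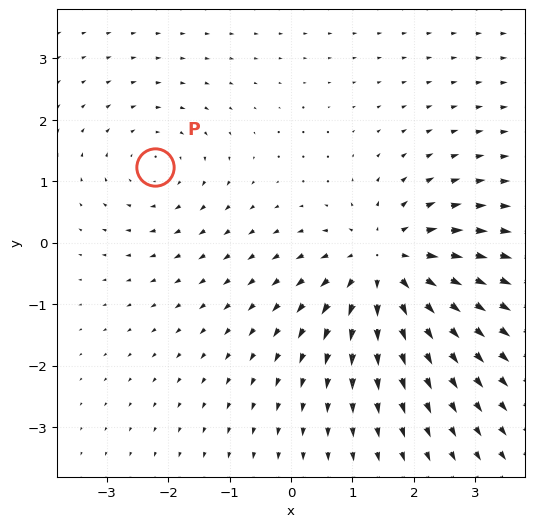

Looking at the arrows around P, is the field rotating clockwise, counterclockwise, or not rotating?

Near P at (-2.2, 1.2) the arrows circulate clockwise. The curl (z-component) there is about -2; negative curl means clockwise rotation.

clockwise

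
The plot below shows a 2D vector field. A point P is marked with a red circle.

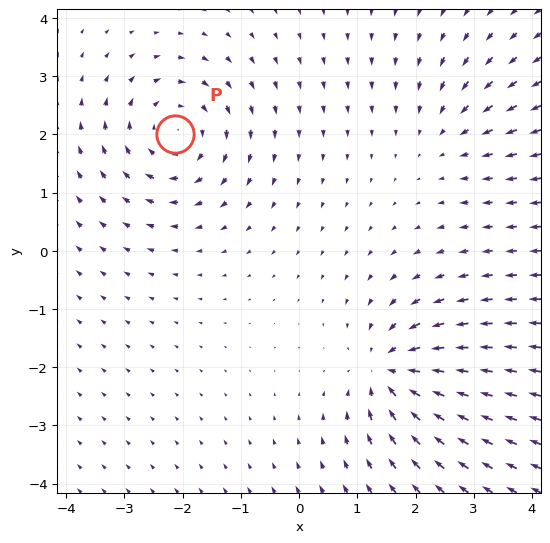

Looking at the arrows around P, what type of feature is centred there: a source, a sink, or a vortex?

At P (-2.1, 2.0) the arrows circulate clockwise. Divergence ≈0, curl about -4 — near-zero divergence with nonzero curl is a vortex.

vortex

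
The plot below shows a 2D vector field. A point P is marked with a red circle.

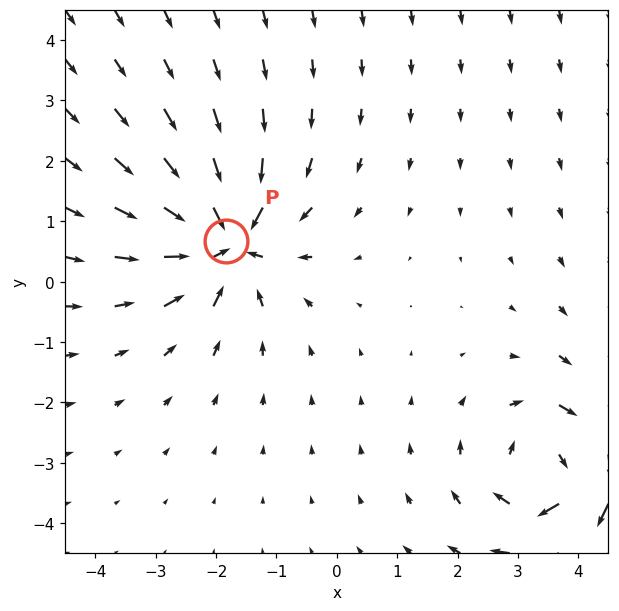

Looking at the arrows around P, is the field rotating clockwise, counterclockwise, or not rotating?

Near P at (-1.8, 0.7) the arrows show no circulation. The curl there is ≈0.

not rotating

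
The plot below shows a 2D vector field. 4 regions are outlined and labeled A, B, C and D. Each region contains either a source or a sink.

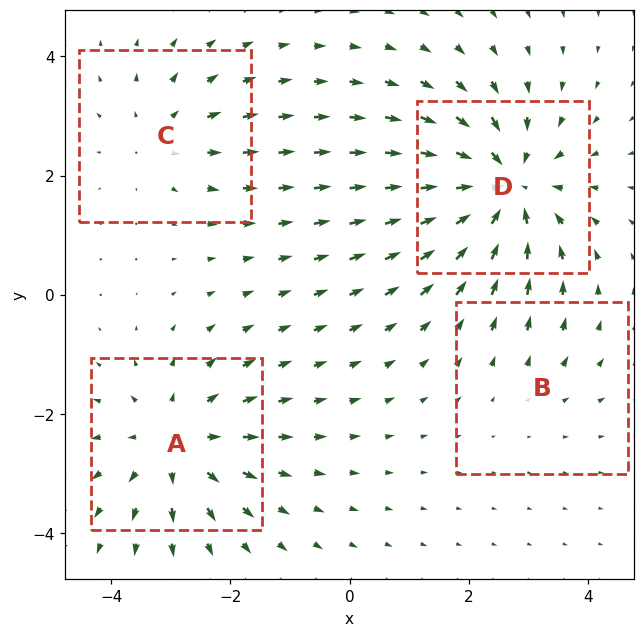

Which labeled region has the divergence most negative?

Divergence at each region's feature centre — A: about +5, B: about +2, C: about +3, D: about -6. Region D is most negative.

D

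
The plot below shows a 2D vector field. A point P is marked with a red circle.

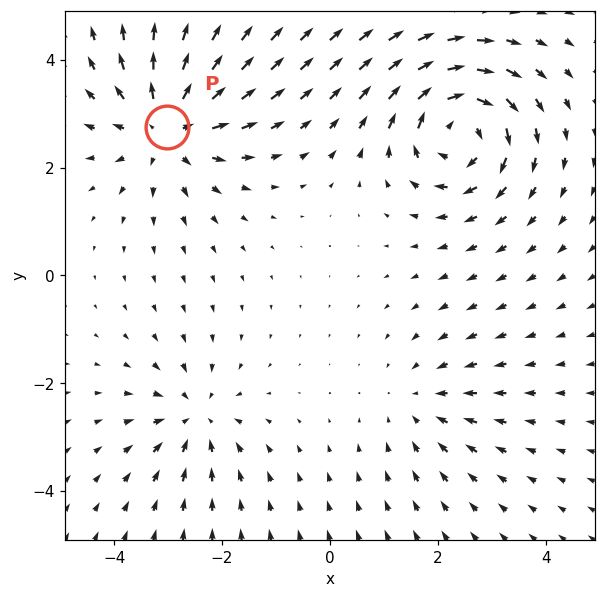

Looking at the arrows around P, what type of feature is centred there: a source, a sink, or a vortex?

source

At P (-3.0, 2.8) the arrows spread outward. Divergence about +4, curl ≈0 — positive divergence with near-zero curl is a source.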